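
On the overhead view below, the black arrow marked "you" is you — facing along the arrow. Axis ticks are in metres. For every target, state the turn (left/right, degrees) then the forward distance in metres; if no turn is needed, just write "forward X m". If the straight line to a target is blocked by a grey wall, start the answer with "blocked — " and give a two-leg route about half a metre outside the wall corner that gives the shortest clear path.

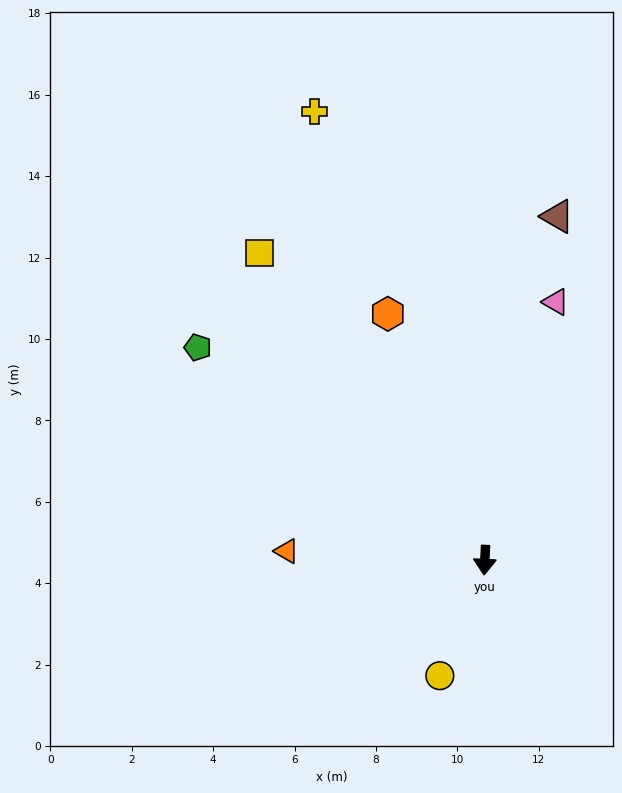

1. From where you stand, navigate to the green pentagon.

turn right 124°, forward 8.8 m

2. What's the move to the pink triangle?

turn left 167°, forward 6.6 m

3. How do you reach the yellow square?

turn right 141°, forward 9.4 m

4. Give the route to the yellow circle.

turn right 19°, forward 3.0 m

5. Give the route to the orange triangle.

turn right 90°, forward 4.9 m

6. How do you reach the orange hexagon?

turn right 156°, forward 6.5 m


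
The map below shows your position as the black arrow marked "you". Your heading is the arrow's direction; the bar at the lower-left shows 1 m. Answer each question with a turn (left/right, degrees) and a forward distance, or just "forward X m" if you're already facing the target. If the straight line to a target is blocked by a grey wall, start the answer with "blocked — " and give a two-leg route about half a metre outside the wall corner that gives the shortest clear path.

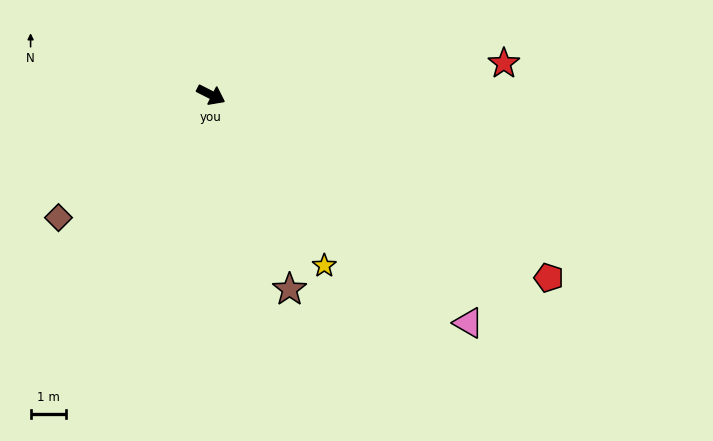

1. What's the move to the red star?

turn left 33°, forward 8.4 m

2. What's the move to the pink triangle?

turn right 15°, forward 9.8 m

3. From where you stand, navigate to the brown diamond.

turn right 114°, forward 5.6 m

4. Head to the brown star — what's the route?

turn right 41°, forward 6.0 m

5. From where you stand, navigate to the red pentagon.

forward 10.9 m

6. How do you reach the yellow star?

turn right 30°, forward 5.8 m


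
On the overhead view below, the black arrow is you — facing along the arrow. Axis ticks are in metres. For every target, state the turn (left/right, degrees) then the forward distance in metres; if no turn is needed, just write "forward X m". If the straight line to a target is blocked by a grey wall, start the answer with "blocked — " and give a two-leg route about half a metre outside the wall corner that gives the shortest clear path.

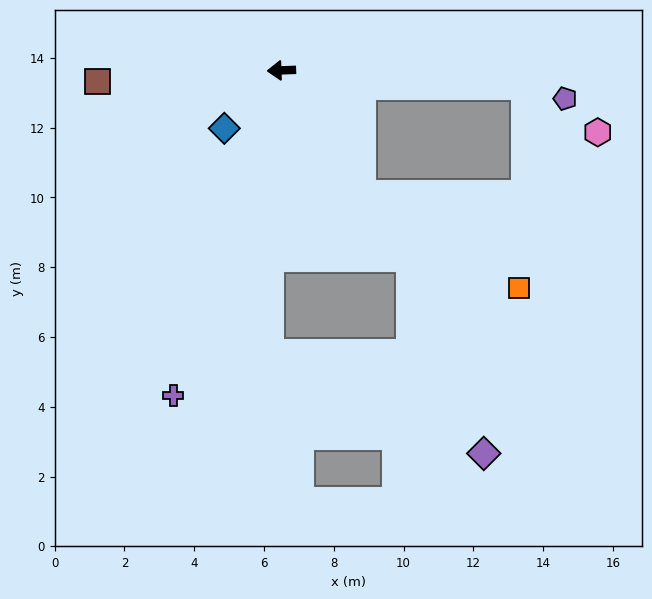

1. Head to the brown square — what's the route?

forward 5.3 m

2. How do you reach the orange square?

blocked — turn left 121°, forward 4.2 m, then turn left 26°, forward 5.3 m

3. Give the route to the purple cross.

turn left 69°, forward 9.8 m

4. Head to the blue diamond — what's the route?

turn left 43°, forward 2.3 m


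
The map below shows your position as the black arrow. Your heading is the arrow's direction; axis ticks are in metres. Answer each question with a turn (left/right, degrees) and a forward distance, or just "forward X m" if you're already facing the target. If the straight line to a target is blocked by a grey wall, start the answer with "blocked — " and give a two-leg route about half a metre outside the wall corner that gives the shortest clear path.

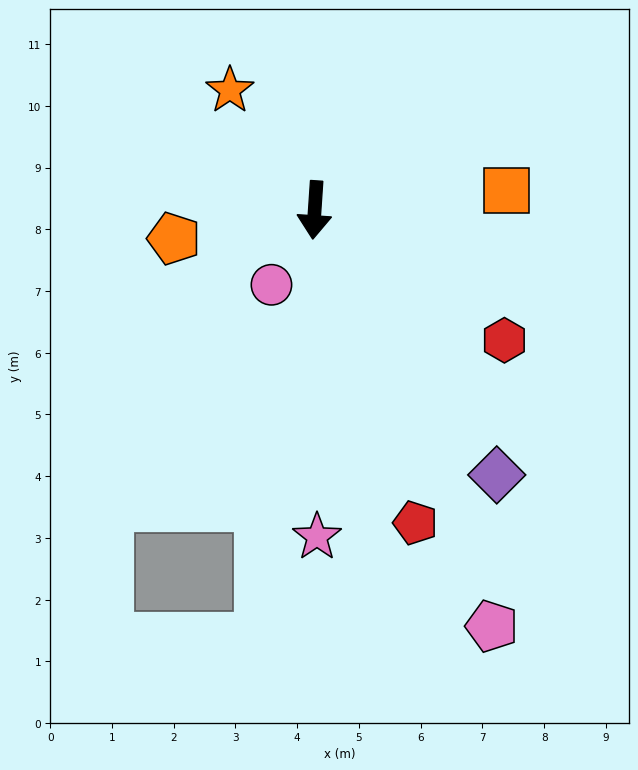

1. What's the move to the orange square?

turn left 100°, forward 3.1 m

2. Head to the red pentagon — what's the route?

turn left 22°, forward 5.3 m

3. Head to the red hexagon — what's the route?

turn left 59°, forward 3.7 m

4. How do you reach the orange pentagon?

turn right 75°, forward 2.3 m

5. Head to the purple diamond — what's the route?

turn left 38°, forward 5.2 m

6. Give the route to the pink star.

turn left 4°, forward 5.3 m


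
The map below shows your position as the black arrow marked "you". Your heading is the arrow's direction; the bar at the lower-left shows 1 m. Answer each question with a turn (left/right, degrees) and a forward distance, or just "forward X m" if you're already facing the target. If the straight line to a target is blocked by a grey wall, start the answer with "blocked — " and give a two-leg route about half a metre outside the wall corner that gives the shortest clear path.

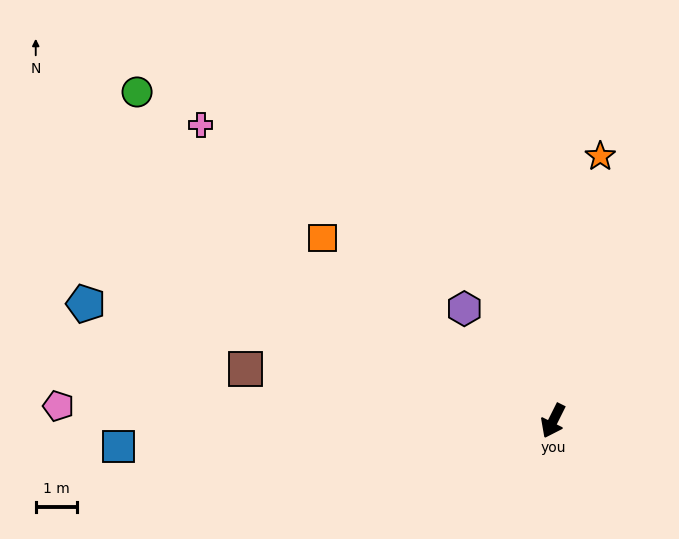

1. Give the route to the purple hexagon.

turn right 115°, forward 3.5 m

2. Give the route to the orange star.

turn right 164°, forward 6.6 m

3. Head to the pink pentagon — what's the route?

turn right 65°, forward 12.1 m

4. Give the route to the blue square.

turn right 60°, forward 10.6 m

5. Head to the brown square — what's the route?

turn right 73°, forward 7.6 m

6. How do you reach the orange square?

turn right 102°, forward 7.2 m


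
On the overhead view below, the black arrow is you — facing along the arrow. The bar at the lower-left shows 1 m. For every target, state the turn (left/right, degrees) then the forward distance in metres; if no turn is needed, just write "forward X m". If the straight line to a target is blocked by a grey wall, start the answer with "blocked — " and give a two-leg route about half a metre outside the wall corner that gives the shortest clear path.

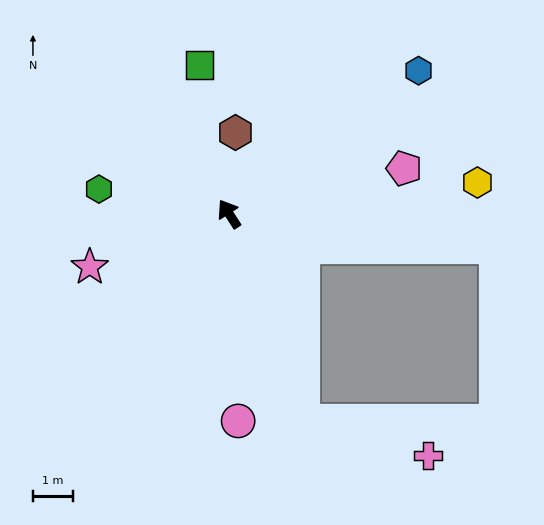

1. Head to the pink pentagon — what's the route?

turn right 108°, forward 4.5 m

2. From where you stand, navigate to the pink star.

turn left 78°, forward 3.7 m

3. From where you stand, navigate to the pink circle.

turn left 150°, forward 5.2 m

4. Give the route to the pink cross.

blocked — turn left 167°, forward 5.5 m, then turn left 55°, forward 3.2 m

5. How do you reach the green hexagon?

turn left 46°, forward 3.3 m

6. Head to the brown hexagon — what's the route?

turn right 37°, forward 2.0 m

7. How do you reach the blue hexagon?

turn right 86°, forward 5.9 m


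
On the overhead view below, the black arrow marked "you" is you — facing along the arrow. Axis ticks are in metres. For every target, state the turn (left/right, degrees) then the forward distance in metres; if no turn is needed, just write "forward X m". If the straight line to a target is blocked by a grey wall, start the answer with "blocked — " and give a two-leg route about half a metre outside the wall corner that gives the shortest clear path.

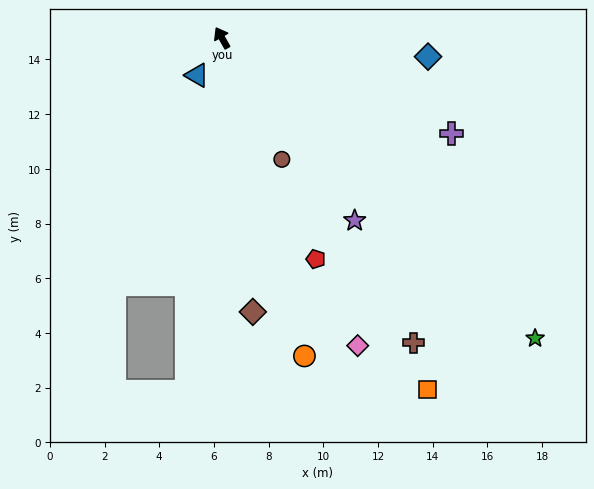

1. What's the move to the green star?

turn right 163°, forward 15.9 m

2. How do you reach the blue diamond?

turn right 125°, forward 7.6 m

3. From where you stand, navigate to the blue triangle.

turn left 117°, forward 1.6 m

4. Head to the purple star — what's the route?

turn right 174°, forward 8.3 m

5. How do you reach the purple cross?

turn right 142°, forward 9.1 m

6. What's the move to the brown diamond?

turn left 157°, forward 10.1 m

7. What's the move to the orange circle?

turn left 165°, forward 12.0 m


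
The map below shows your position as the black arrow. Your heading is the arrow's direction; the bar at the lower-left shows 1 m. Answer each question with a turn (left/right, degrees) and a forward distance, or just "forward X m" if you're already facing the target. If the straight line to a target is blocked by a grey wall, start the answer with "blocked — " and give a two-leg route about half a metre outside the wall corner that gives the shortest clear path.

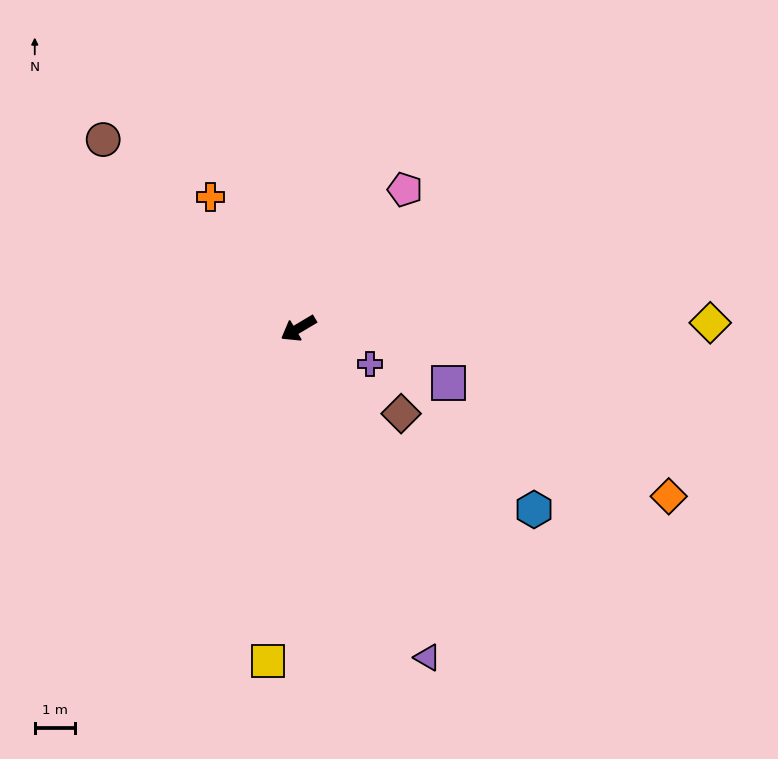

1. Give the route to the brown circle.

turn right 75°, forward 6.8 m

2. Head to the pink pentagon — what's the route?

turn right 158°, forward 4.4 m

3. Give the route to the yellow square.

turn left 54°, forward 8.4 m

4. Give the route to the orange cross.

turn right 87°, forward 4.0 m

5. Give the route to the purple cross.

turn left 123°, forward 2.0 m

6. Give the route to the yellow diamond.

turn left 150°, forward 10.3 m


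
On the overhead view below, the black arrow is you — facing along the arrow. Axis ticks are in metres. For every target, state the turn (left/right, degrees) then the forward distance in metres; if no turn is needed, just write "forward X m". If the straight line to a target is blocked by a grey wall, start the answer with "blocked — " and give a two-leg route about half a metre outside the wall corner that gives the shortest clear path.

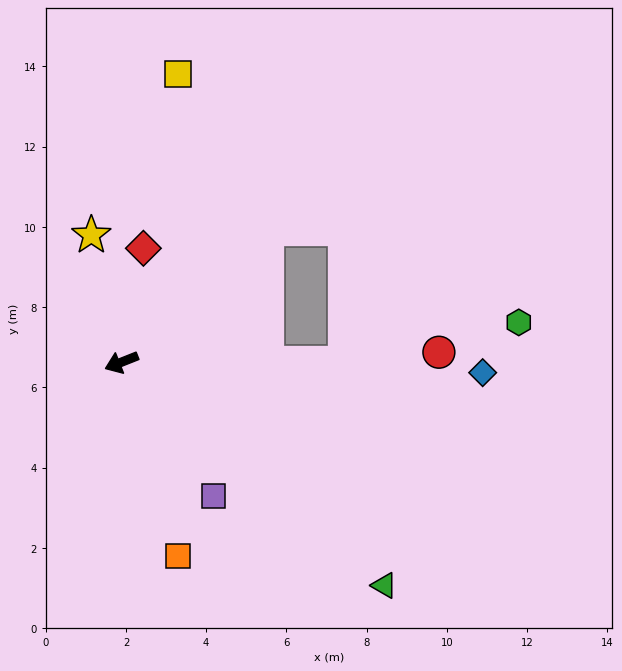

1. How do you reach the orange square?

turn left 85°, forward 5.0 m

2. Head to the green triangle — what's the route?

turn left 118°, forward 8.6 m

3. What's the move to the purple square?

turn left 103°, forward 4.0 m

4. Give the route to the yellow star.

turn right 98°, forward 3.3 m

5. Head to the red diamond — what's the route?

turn right 123°, forward 2.9 m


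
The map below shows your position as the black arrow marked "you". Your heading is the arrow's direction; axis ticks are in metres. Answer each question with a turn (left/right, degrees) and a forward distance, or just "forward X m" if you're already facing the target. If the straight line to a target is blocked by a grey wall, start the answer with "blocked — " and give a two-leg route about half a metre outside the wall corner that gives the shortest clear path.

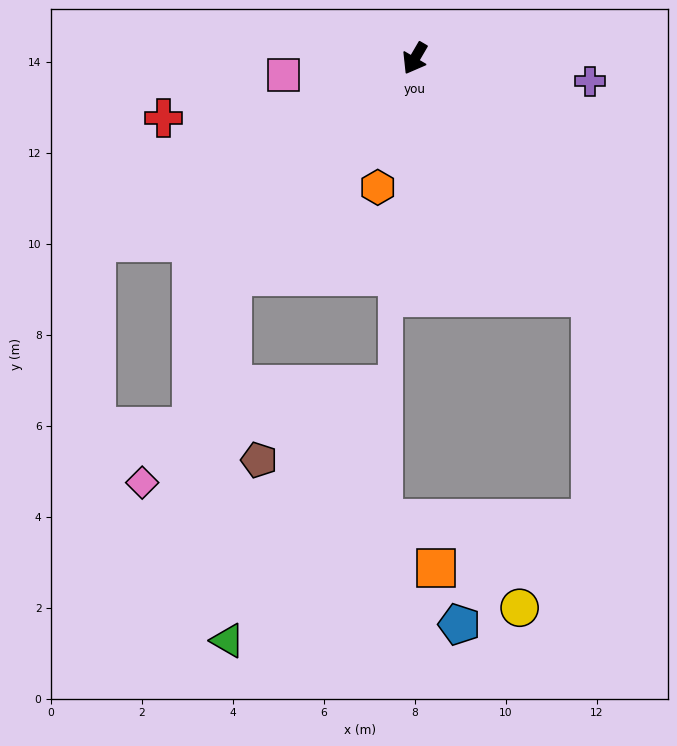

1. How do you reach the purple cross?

turn left 113°, forward 3.9 m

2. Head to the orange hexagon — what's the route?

turn left 14°, forward 3.0 m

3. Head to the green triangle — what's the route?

blocked — turn right 10°, forward 6.3 m, then turn left 40°, forward 8.0 m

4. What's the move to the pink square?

turn right 53°, forward 2.9 m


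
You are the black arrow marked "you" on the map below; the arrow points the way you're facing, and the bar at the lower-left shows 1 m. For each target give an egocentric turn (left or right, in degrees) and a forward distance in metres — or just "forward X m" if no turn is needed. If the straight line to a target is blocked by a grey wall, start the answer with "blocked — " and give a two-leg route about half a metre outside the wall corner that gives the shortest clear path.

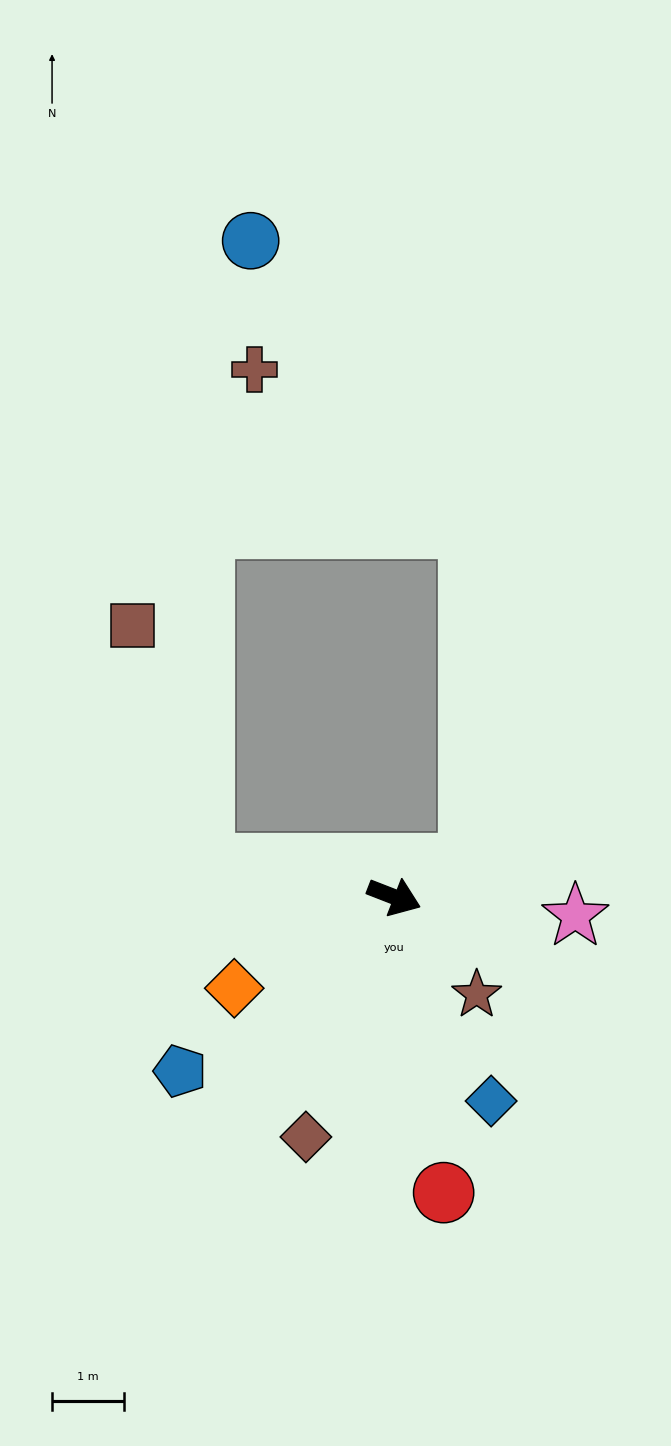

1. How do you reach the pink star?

turn left 15°, forward 2.5 m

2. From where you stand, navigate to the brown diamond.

turn right 89°, forward 3.6 m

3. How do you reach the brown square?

blocked — turn right 168°, forward 2.7 m, then turn right 64°, forward 3.5 m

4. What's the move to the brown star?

turn right 29°, forward 1.8 m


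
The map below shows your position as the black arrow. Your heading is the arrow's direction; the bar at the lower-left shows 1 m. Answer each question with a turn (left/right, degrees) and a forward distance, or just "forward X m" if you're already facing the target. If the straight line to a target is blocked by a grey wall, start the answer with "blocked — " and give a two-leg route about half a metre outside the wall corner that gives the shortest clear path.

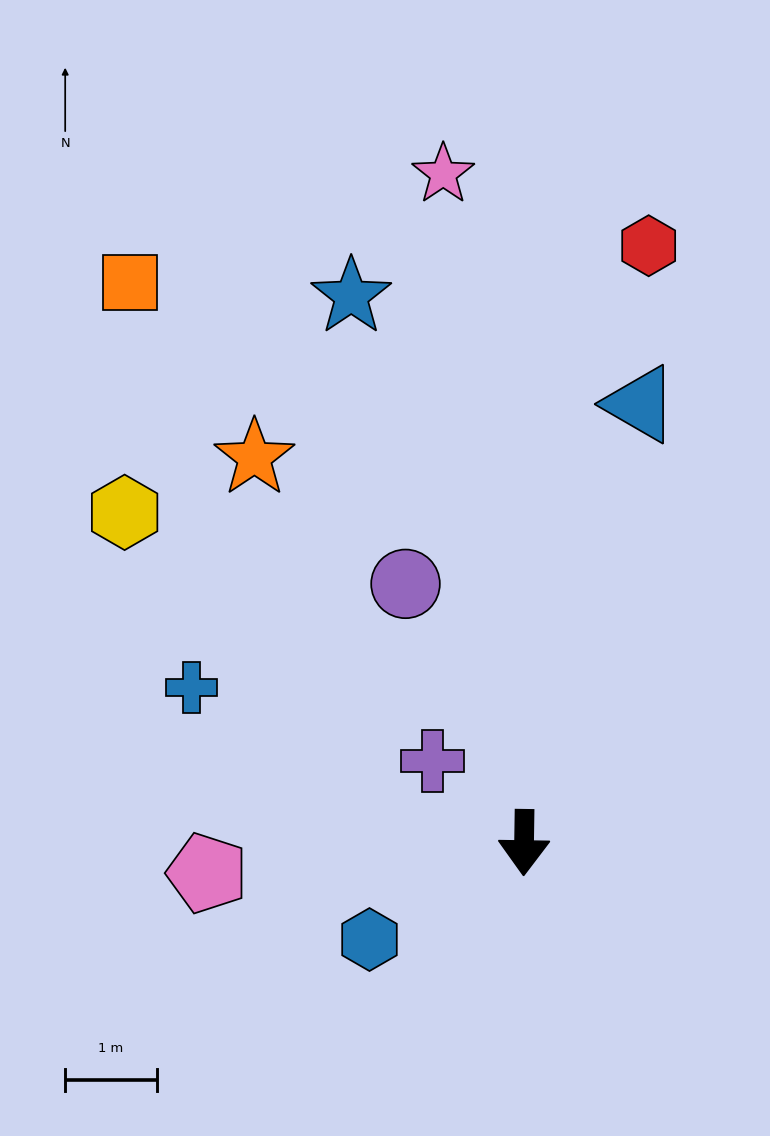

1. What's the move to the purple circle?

turn right 155°, forward 3.1 m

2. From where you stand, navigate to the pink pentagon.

turn right 84°, forward 3.5 m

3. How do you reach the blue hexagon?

turn right 57°, forward 2.0 m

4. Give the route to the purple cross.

turn right 131°, forward 1.3 m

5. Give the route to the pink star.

turn right 172°, forward 7.4 m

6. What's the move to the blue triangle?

turn left 166°, forward 5.0 m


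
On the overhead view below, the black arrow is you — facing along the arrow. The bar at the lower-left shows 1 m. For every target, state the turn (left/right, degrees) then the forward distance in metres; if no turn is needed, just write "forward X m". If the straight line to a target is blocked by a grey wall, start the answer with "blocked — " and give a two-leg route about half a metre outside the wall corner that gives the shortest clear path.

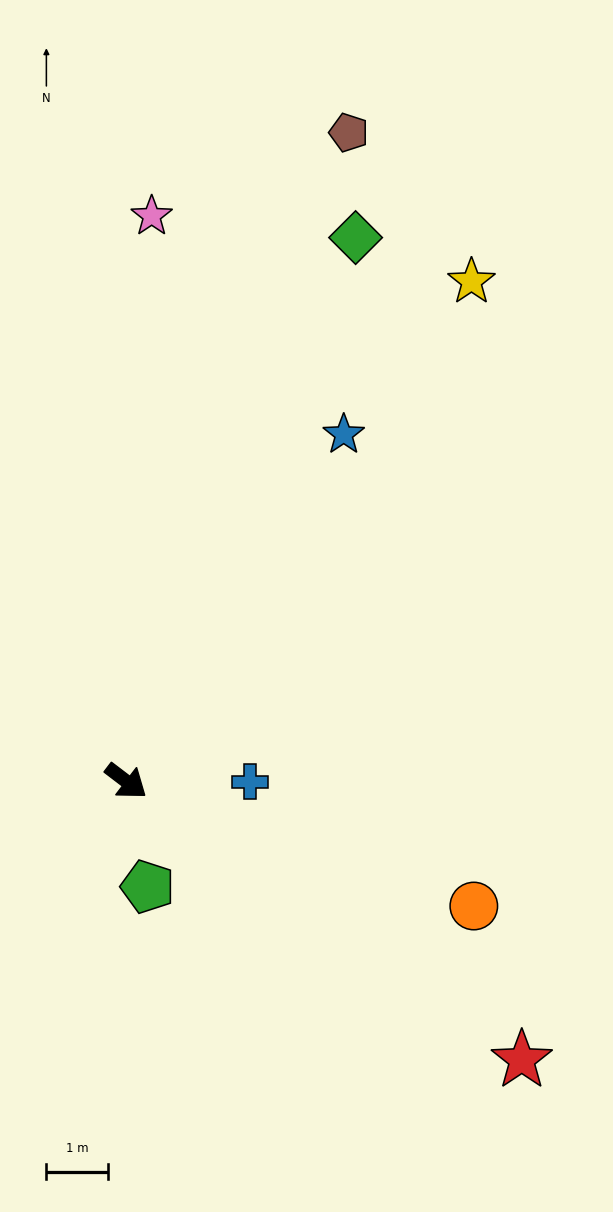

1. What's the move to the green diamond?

turn left 104°, forward 9.6 m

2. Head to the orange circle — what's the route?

turn left 18°, forward 6.0 m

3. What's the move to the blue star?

turn left 95°, forward 6.6 m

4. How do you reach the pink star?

turn left 125°, forward 9.2 m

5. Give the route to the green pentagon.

turn right 41°, forward 1.7 m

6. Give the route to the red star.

turn left 2°, forward 7.8 m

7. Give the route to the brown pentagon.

turn left 108°, forward 11.1 m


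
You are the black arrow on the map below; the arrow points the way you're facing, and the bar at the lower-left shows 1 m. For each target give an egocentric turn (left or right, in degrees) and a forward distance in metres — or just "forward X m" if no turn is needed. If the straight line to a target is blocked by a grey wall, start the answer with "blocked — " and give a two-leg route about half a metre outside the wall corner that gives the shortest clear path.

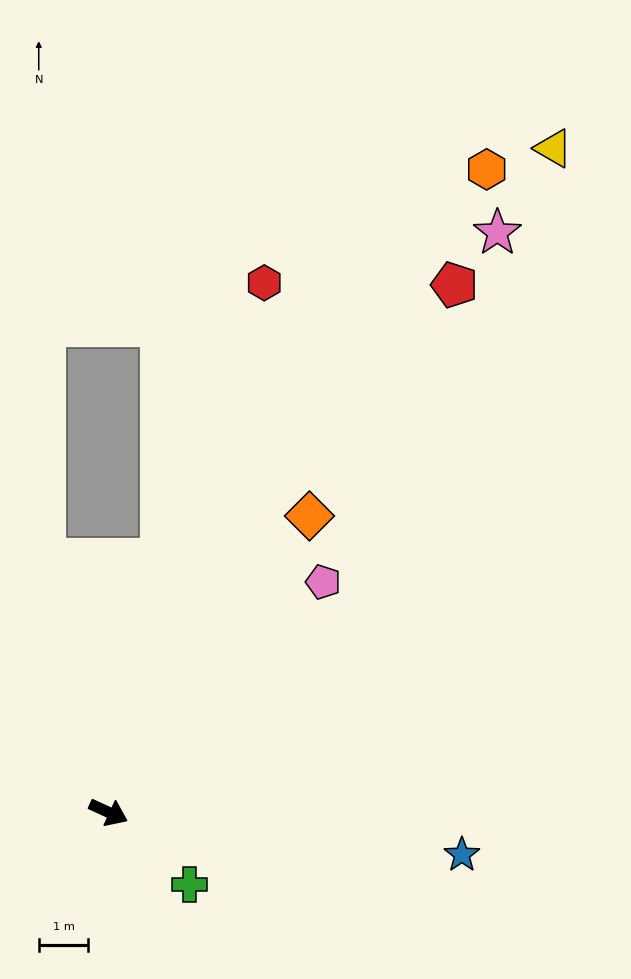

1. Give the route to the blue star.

turn left 18°, forward 7.2 m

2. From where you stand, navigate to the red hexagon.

turn left 98°, forward 11.2 m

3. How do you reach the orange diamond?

turn left 81°, forward 7.2 m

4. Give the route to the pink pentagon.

turn left 72°, forward 6.4 m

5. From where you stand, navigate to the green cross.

turn right 17°, forward 2.2 m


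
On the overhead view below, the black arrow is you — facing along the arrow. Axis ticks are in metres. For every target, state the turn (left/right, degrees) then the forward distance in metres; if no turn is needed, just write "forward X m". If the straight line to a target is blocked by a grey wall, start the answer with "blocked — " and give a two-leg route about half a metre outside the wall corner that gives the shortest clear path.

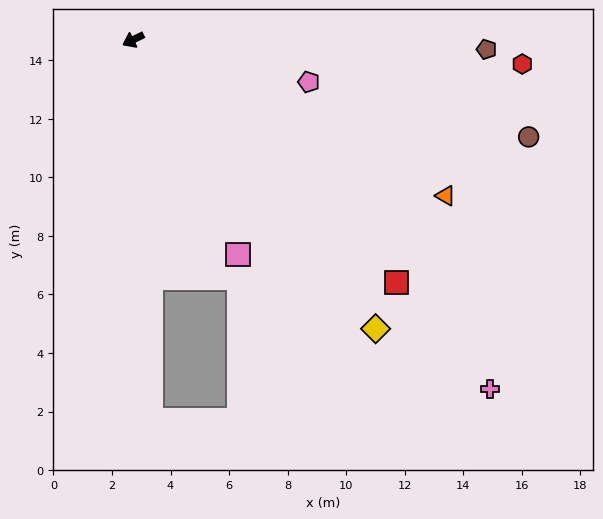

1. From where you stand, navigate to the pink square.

turn left 90°, forward 8.2 m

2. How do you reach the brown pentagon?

turn left 152°, forward 12.1 m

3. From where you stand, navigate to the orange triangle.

turn left 127°, forward 11.9 m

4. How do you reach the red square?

turn left 111°, forward 12.2 m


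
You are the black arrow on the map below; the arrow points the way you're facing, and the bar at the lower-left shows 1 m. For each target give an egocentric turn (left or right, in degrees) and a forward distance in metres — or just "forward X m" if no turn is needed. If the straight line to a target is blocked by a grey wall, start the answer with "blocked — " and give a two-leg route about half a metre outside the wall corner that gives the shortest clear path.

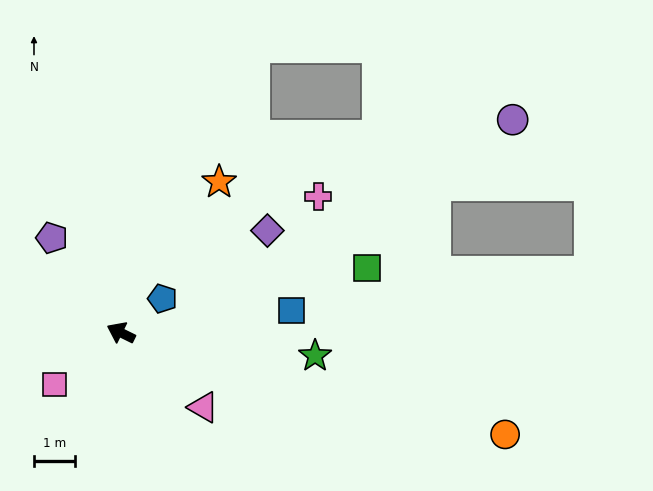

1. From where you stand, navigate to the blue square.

turn right 146°, forward 4.2 m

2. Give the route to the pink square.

turn left 64°, forward 2.1 m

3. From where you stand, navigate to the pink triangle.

turn left 164°, forward 2.7 m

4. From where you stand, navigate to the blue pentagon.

turn right 114°, forward 1.3 m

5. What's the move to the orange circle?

turn right 169°, forward 9.8 m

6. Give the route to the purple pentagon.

turn right 28°, forward 2.9 m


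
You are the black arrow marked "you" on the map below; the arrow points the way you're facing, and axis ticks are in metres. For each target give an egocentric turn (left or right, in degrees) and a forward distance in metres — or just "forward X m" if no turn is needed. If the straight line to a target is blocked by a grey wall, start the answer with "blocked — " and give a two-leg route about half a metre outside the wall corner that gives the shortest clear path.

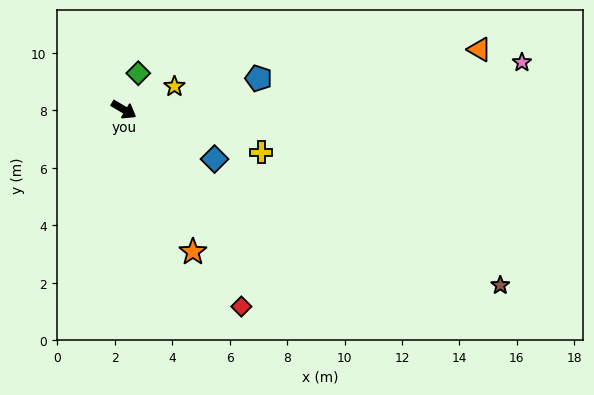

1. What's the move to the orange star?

turn right 33°, forward 5.5 m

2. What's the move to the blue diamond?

turn left 2°, forward 3.6 m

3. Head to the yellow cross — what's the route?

turn left 13°, forward 5.0 m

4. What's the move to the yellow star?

turn left 55°, forward 1.9 m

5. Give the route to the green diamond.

turn left 99°, forward 1.4 m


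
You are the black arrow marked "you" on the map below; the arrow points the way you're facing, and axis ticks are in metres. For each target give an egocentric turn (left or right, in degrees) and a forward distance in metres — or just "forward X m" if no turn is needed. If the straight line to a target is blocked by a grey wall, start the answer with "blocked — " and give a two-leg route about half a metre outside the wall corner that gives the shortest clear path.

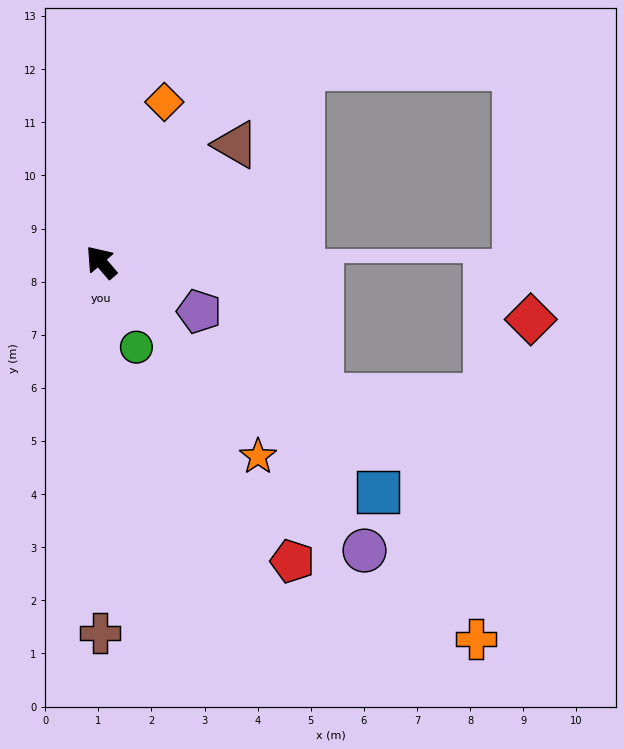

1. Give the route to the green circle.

turn left 162°, forward 1.7 m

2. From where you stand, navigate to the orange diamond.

turn right 62°, forward 3.2 m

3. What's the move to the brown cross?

turn left 139°, forward 7.0 m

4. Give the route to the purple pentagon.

turn right 157°, forward 2.1 m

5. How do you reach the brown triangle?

turn right 90°, forward 3.4 m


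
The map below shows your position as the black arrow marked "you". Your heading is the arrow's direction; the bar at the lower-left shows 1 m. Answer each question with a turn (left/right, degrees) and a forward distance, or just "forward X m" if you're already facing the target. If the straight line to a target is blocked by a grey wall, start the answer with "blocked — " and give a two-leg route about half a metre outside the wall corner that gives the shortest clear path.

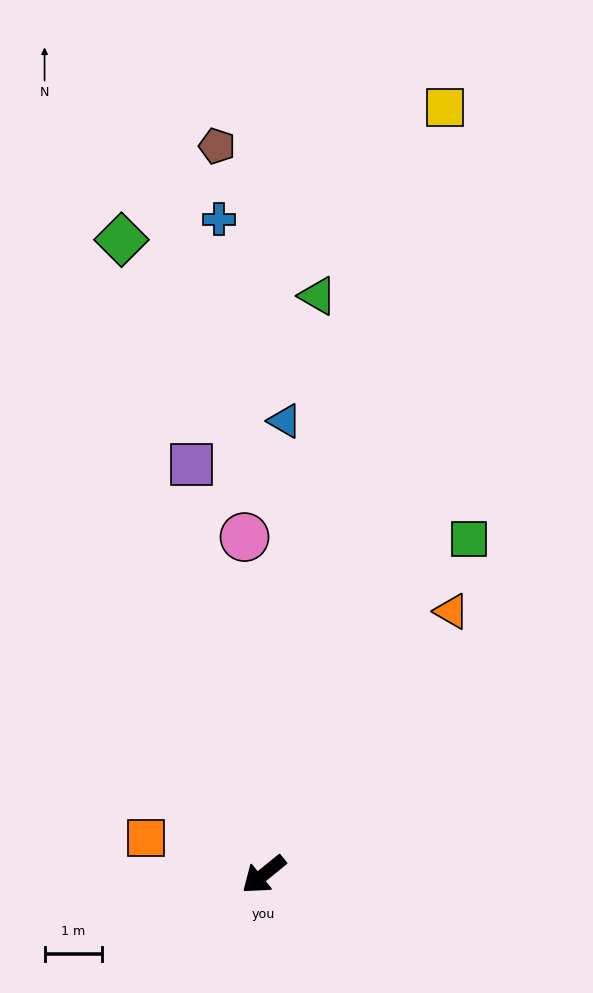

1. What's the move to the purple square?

turn right 119°, forward 7.3 m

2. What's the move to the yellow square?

turn right 142°, forward 13.7 m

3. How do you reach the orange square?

turn right 56°, forward 2.2 m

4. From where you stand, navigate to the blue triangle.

turn right 132°, forward 7.9 m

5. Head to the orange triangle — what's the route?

turn right 165°, forward 5.6 m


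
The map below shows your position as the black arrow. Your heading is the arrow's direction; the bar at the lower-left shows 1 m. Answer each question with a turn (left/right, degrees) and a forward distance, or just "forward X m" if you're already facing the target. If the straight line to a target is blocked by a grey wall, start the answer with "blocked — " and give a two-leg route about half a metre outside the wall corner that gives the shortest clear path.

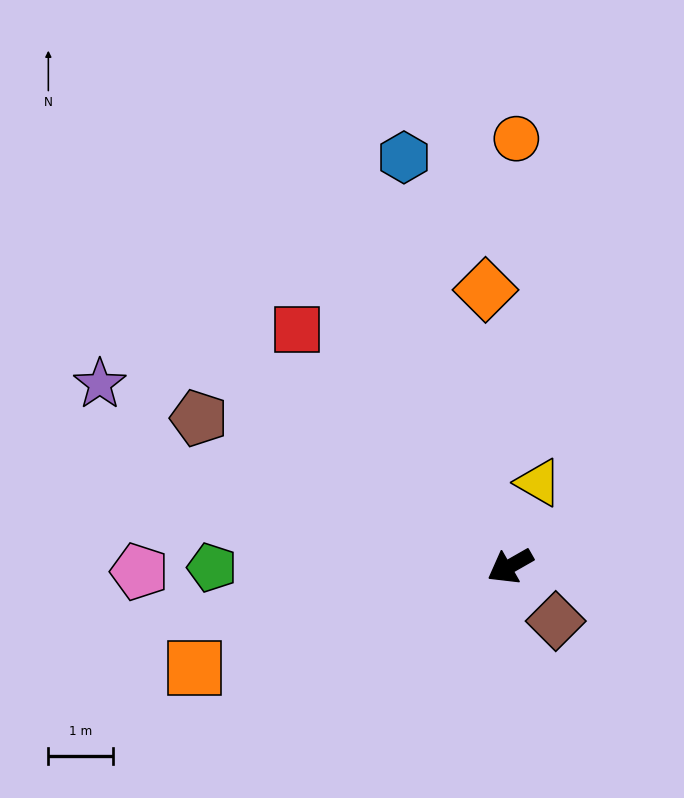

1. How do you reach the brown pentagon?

turn right 55°, forward 5.3 m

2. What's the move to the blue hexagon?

turn right 105°, forward 6.5 m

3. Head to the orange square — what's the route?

turn right 12°, forward 5.1 m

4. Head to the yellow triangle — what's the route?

turn right 138°, forward 1.4 m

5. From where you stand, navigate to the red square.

turn right 78°, forward 4.9 m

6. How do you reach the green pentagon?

turn right 29°, forward 4.6 m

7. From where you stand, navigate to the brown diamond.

turn left 100°, forward 1.1 m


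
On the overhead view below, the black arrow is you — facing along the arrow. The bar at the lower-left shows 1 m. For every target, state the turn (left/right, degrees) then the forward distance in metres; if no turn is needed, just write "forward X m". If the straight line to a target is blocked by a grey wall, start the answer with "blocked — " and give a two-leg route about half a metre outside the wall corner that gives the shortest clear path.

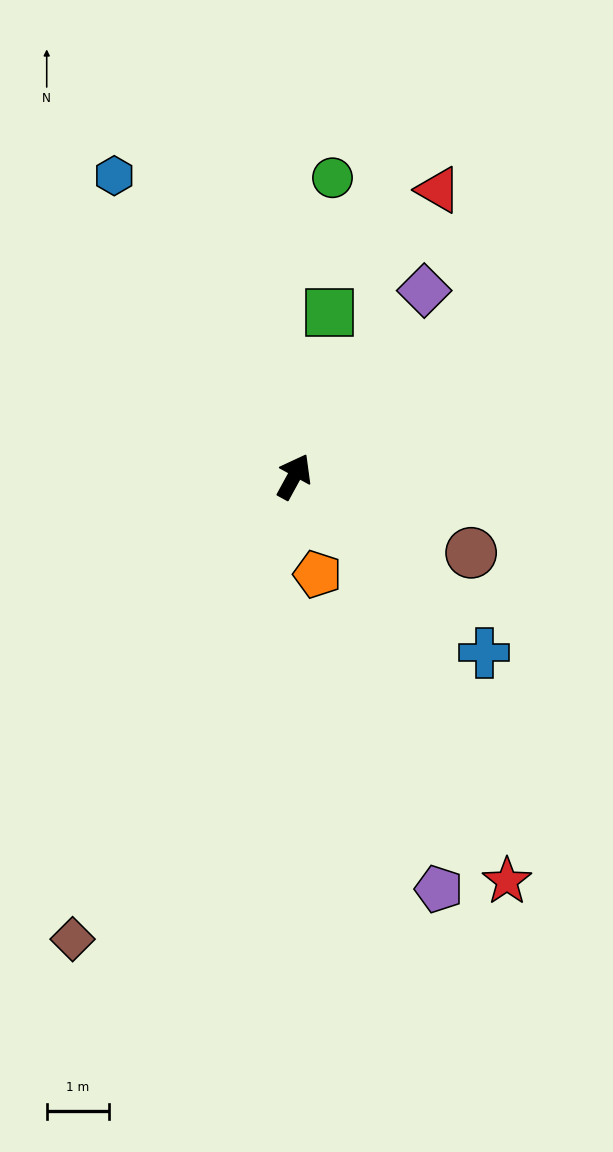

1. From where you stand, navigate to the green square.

turn left 16°, forward 2.7 m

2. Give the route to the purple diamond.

turn right 6°, forward 3.7 m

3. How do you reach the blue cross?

turn right 104°, forward 4.2 m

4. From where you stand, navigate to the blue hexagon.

turn left 60°, forward 5.7 m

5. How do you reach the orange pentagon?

turn right 138°, forward 1.6 m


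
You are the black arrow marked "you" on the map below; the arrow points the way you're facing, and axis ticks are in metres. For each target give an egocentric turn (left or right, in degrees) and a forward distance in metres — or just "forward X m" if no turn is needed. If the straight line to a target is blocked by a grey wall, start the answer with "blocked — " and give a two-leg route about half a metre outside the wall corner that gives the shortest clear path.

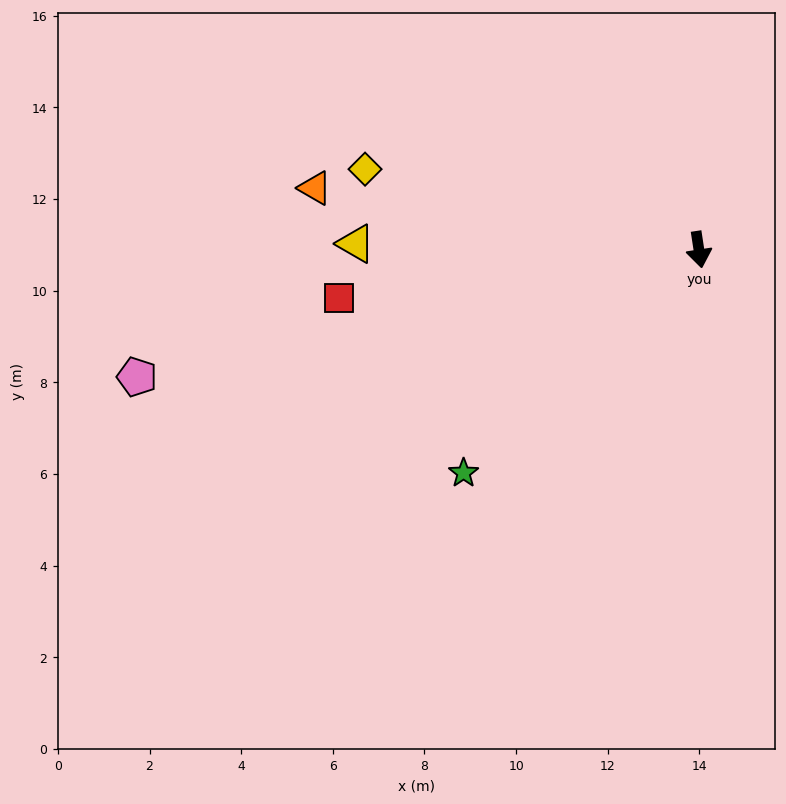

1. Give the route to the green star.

turn right 55°, forward 7.1 m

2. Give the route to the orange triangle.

turn right 108°, forward 8.5 m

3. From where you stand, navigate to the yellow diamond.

turn right 112°, forward 7.5 m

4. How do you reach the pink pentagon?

turn right 86°, forward 12.6 m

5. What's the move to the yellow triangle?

turn right 100°, forward 7.5 m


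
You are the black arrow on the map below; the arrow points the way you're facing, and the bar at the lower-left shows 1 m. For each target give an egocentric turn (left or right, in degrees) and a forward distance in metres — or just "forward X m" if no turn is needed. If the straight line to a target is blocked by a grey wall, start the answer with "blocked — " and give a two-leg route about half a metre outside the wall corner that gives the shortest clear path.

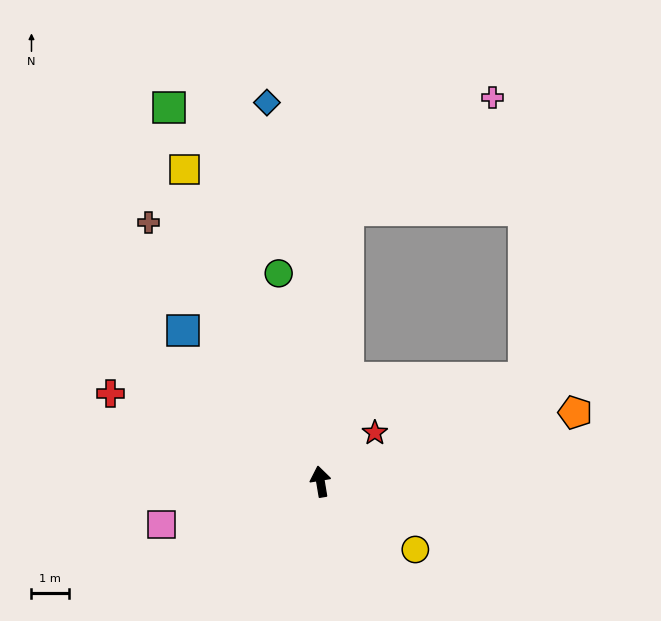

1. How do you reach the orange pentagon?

turn right 84°, forward 7.1 m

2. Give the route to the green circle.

forward 5.7 m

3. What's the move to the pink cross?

blocked — turn right 15°, forward 7.3 m, then turn right 47°, forward 4.9 m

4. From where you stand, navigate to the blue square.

turn left 33°, forward 5.5 m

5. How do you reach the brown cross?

turn left 24°, forward 8.3 m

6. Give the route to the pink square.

turn left 96°, forward 4.4 m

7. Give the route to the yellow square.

turn left 14°, forward 9.1 m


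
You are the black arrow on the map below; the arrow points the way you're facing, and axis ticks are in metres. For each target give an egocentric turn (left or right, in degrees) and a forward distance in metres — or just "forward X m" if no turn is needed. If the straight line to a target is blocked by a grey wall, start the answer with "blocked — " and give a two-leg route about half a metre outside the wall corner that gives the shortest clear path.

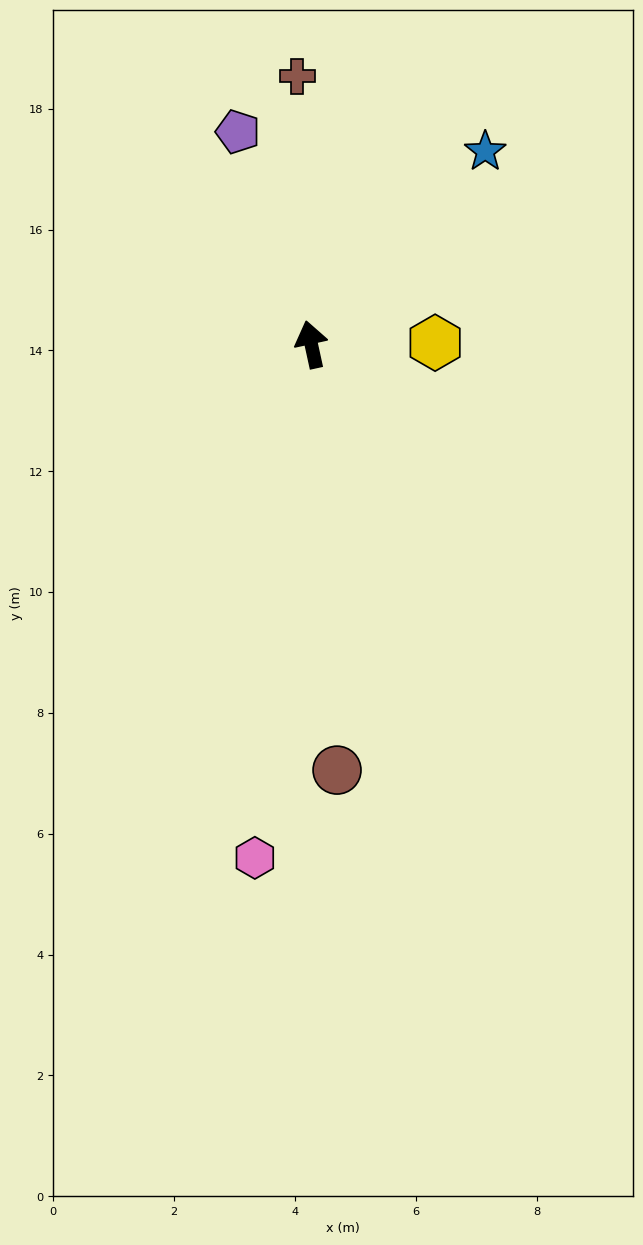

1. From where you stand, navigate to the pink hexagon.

turn left 161°, forward 8.6 m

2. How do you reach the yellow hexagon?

turn right 102°, forward 2.1 m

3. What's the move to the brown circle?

turn left 171°, forward 7.1 m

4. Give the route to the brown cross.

turn right 9°, forward 4.4 m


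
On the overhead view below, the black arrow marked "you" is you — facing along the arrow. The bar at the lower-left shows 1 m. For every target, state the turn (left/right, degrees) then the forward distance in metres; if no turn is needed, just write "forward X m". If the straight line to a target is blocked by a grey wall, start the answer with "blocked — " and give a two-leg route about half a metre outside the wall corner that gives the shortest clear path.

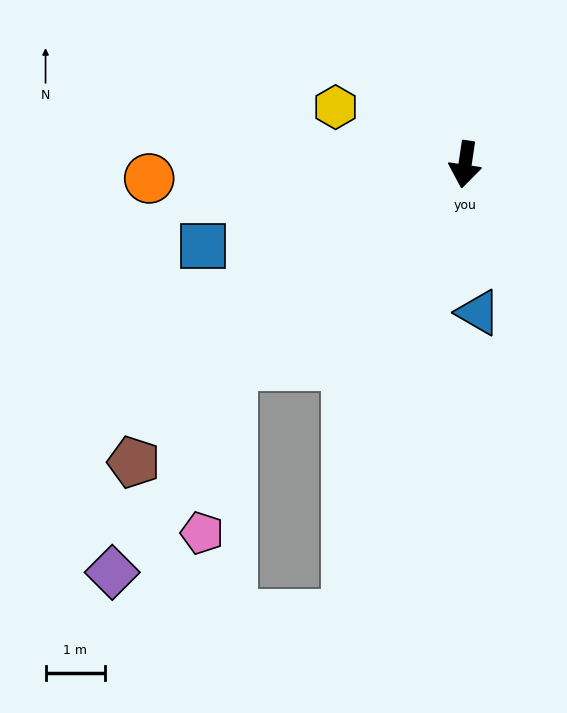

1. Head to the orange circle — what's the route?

turn right 79°, forward 5.3 m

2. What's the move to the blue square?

turn right 64°, forward 4.6 m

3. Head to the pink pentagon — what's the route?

blocked — turn right 41°, forward 5.2 m, then turn left 39°, forward 2.9 m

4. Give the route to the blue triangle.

turn left 14°, forward 2.5 m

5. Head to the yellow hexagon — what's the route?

turn right 105°, forward 2.4 m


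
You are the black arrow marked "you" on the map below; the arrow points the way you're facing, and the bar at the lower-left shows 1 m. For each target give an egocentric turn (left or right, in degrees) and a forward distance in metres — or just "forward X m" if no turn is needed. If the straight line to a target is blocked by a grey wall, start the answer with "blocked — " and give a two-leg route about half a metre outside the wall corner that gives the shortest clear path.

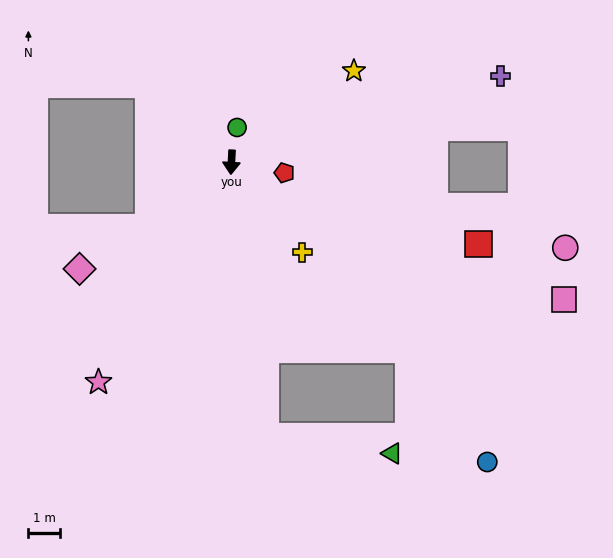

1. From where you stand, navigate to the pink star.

turn right 28°, forward 8.2 m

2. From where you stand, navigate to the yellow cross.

turn left 41°, forward 3.6 m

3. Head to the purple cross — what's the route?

turn left 111°, forward 9.0 m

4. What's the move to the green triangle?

blocked — turn left 10°, forward 8.8 m, then turn left 75°, forward 4.1 m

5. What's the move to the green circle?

turn left 174°, forward 1.1 m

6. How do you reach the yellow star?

turn left 130°, forward 4.9 m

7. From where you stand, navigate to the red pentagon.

turn left 82°, forward 1.7 m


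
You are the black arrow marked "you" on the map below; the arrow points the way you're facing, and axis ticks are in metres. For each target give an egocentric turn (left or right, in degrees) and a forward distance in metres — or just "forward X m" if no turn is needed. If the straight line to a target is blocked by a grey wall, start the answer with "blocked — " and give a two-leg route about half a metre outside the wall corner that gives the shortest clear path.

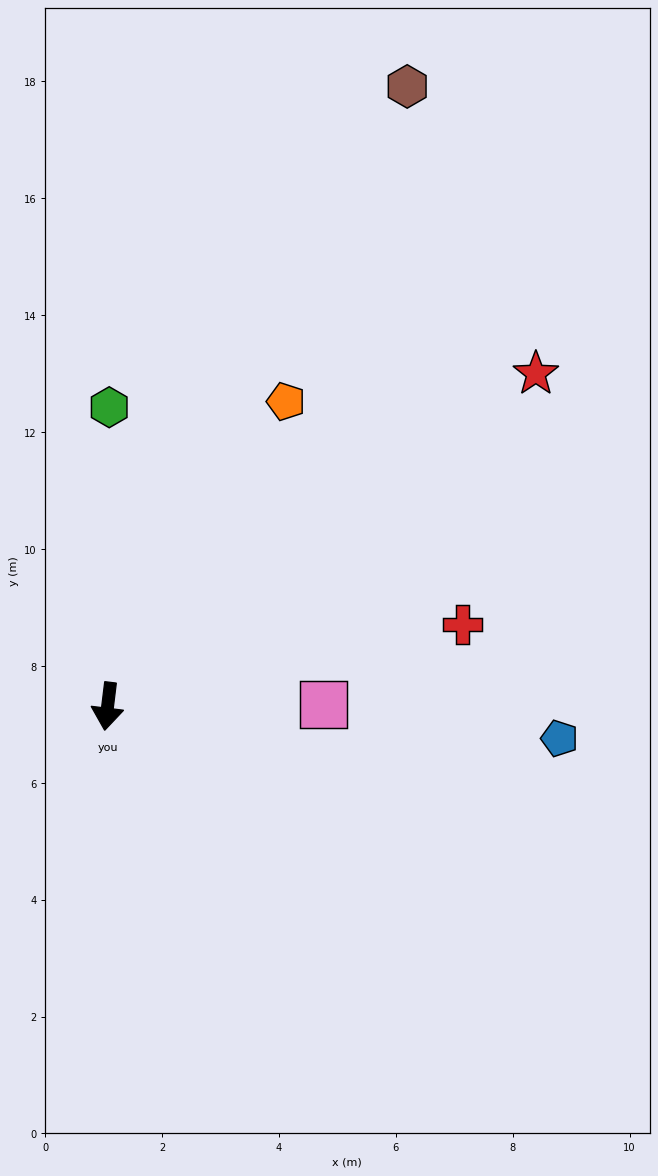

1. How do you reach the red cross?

turn left 110°, forward 6.2 m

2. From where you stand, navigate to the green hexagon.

turn right 173°, forward 5.1 m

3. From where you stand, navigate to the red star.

turn left 135°, forward 9.3 m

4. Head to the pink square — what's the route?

turn left 97°, forward 3.7 m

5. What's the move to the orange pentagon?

turn left 157°, forward 6.0 m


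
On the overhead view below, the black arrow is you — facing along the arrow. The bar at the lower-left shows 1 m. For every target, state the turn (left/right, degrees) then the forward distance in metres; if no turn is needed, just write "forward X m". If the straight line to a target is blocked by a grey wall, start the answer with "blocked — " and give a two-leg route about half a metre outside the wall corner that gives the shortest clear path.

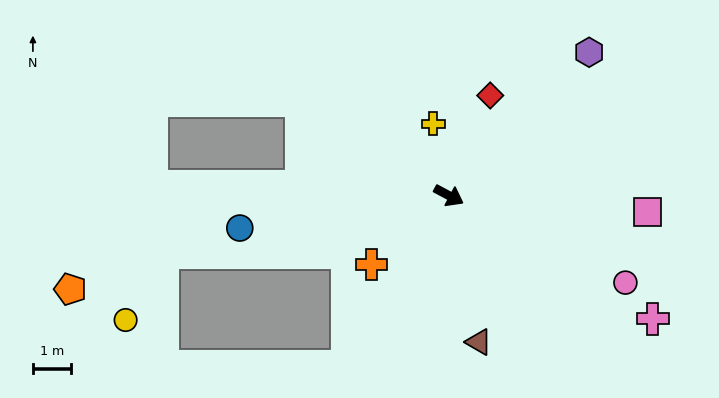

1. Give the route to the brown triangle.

turn right 50°, forward 3.9 m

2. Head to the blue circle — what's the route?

turn right 143°, forward 5.6 m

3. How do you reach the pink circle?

forward 5.2 m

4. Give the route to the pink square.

turn left 23°, forward 5.3 m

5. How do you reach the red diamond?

turn left 96°, forward 2.9 m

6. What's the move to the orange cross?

turn right 110°, forward 2.7 m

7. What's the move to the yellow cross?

turn left 130°, forward 1.9 m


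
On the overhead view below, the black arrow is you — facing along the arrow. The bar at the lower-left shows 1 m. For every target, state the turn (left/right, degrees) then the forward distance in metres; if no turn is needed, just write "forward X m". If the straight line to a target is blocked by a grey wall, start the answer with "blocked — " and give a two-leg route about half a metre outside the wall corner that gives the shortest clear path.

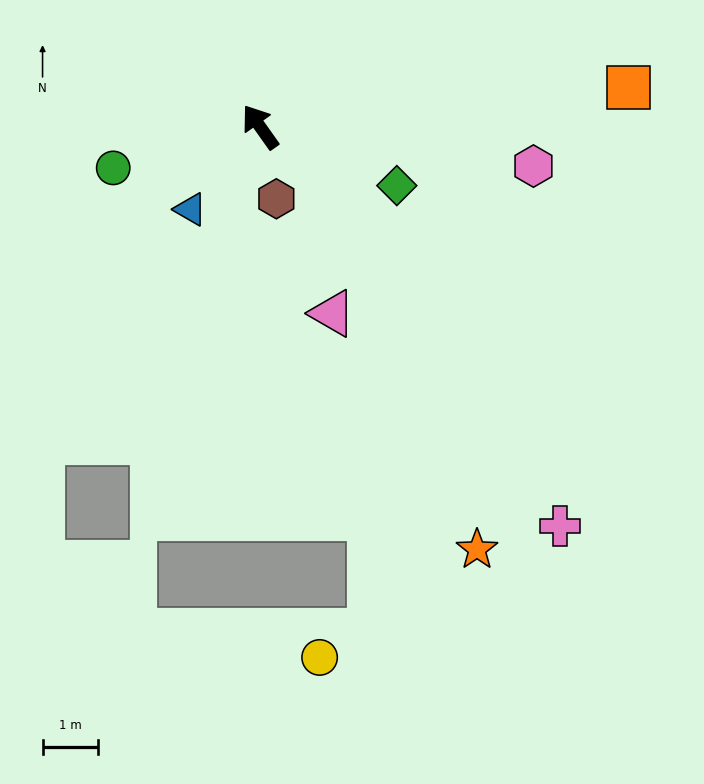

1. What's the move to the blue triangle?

turn left 104°, forward 2.0 m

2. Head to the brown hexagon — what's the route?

turn left 157°, forward 1.3 m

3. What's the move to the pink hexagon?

turn right 133°, forward 5.0 m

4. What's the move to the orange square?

turn right 119°, forward 6.7 m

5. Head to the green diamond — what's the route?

turn right 149°, forward 2.7 m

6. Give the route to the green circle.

turn left 70°, forward 2.8 m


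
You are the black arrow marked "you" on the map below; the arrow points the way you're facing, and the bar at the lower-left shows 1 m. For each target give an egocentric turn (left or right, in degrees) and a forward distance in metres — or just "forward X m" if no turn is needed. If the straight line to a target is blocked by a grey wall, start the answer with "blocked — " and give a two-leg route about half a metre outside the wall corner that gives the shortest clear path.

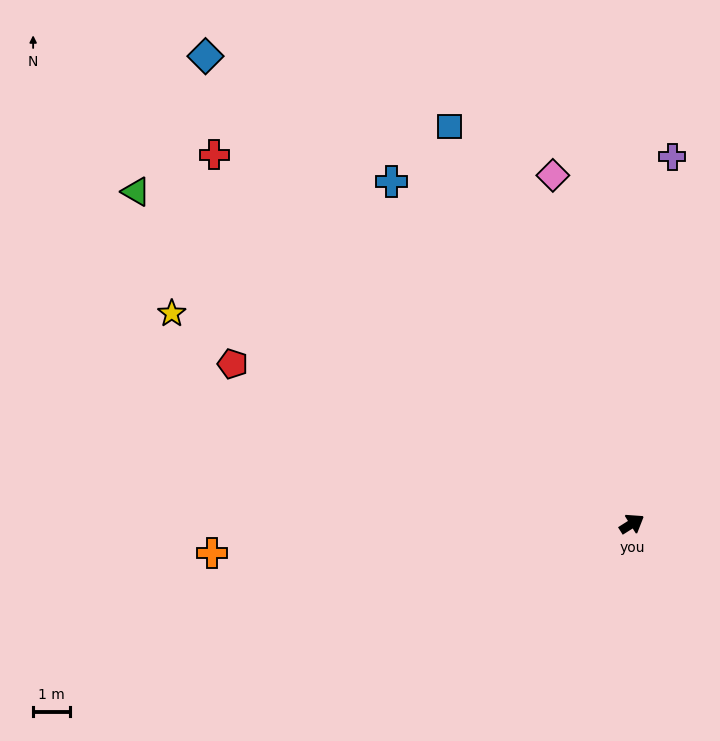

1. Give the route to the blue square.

turn left 82°, forward 11.9 m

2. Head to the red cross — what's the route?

turn left 106°, forward 15.2 m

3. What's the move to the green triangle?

turn left 114°, forward 16.3 m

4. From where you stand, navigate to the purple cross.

turn left 51°, forward 10.1 m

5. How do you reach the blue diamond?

turn left 100°, forward 17.3 m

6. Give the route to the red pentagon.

turn left 126°, forward 11.7 m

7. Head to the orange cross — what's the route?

turn left 152°, forward 11.5 m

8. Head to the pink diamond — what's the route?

turn left 71°, forward 9.7 m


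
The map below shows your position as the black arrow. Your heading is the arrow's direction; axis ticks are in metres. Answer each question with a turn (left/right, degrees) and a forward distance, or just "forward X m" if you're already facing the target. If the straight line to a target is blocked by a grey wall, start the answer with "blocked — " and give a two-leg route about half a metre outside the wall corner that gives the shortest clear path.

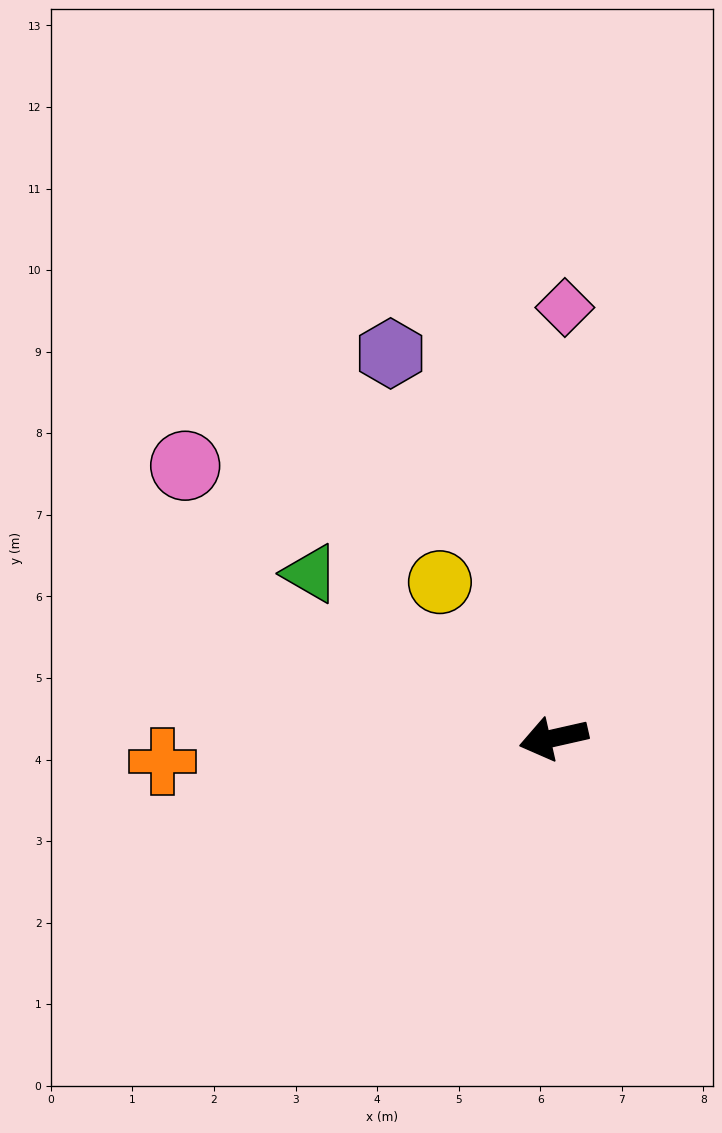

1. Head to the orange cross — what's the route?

turn right 9°, forward 4.8 m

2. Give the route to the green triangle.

turn right 47°, forward 3.6 m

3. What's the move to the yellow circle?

turn right 67°, forward 2.4 m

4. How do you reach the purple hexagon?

turn right 80°, forward 5.1 m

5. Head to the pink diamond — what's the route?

turn right 104°, forward 5.3 m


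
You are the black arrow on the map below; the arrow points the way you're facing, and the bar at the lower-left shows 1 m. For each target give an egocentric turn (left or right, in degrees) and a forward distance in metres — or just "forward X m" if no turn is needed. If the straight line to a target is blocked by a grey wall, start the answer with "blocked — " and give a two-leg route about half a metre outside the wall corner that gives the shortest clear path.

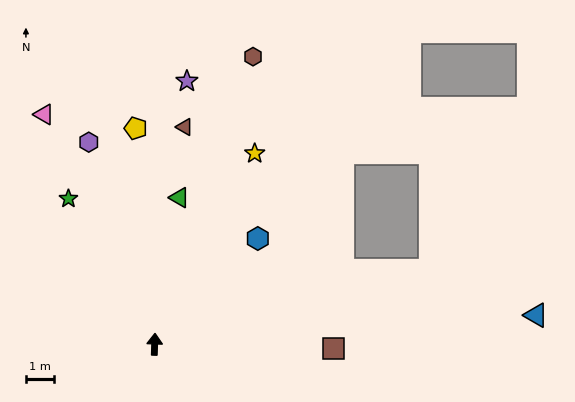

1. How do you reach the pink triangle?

turn left 28°, forward 9.1 m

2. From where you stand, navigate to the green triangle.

turn right 8°, forward 5.3 m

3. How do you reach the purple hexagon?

turn left 20°, forward 7.6 m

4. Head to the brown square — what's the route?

turn right 89°, forward 6.4 m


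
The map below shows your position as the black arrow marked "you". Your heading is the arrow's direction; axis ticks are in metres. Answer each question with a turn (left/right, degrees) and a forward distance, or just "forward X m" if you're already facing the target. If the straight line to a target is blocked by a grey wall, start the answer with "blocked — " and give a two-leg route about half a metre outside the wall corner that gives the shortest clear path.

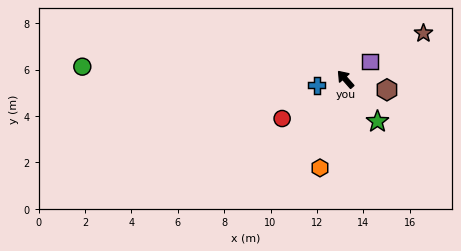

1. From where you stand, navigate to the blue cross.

turn left 60°, forward 1.3 m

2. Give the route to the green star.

turn left 176°, forward 2.3 m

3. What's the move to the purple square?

turn right 96°, forward 1.3 m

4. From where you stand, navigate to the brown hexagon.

turn right 146°, forward 1.8 m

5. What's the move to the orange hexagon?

turn left 123°, forward 4.0 m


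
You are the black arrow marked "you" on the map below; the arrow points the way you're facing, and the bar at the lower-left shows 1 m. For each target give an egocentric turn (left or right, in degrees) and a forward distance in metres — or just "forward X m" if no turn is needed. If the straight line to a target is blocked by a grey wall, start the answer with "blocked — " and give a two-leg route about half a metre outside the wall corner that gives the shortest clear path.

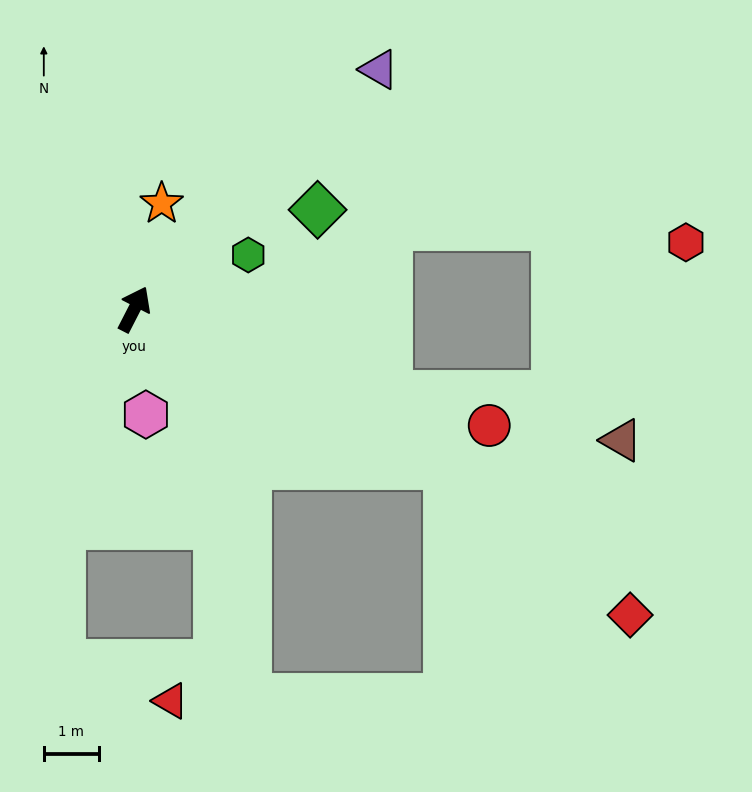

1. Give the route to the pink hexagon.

turn right 147°, forward 1.9 m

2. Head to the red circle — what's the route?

turn right 81°, forward 6.8 m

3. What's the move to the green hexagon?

turn right 37°, forward 2.3 m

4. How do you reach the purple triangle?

turn right 18°, forward 6.2 m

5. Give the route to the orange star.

turn left 13°, forward 2.0 m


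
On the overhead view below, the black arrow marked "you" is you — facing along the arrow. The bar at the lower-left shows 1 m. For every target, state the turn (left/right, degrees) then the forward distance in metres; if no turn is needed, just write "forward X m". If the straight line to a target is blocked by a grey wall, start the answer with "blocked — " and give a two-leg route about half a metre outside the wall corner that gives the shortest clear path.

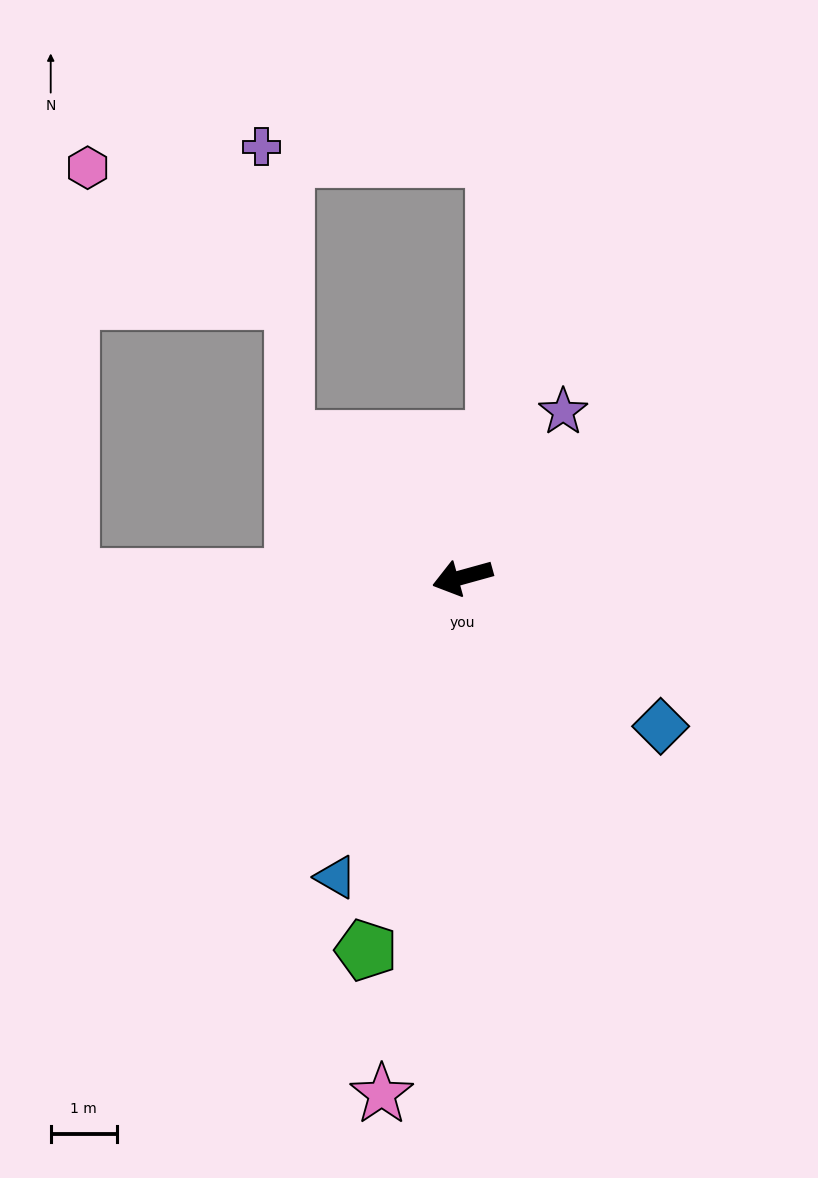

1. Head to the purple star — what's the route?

turn right 137°, forward 2.9 m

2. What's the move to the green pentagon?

turn left 60°, forward 5.8 m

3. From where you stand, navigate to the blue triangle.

turn left 52°, forward 4.9 m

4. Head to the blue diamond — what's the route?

turn left 128°, forward 3.8 m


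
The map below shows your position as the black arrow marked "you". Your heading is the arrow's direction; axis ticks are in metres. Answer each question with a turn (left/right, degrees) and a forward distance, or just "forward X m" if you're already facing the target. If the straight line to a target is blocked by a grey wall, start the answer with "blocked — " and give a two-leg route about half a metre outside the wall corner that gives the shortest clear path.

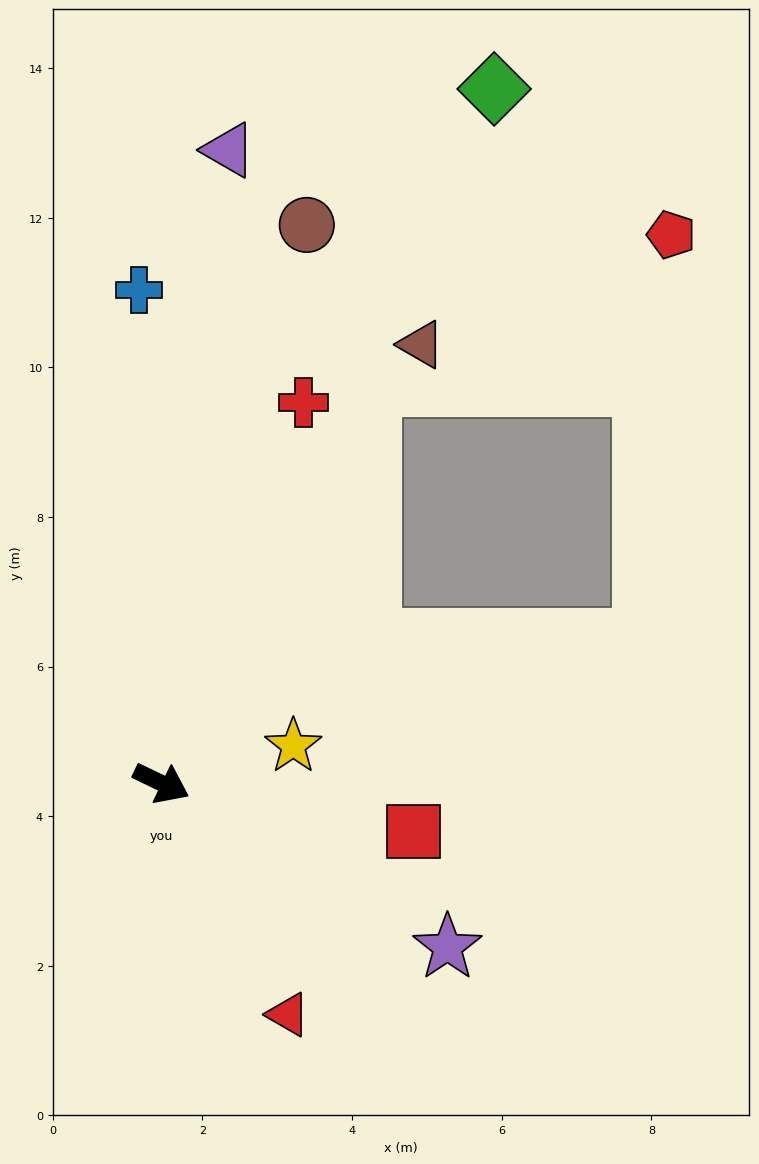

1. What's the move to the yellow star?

turn left 41°, forward 1.8 m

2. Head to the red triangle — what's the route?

turn right 36°, forward 3.5 m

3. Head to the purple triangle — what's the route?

turn left 110°, forward 8.5 m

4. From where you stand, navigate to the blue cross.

turn left 118°, forward 6.6 m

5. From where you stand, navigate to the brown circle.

turn left 101°, forward 7.7 m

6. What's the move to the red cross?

turn left 95°, forward 5.4 m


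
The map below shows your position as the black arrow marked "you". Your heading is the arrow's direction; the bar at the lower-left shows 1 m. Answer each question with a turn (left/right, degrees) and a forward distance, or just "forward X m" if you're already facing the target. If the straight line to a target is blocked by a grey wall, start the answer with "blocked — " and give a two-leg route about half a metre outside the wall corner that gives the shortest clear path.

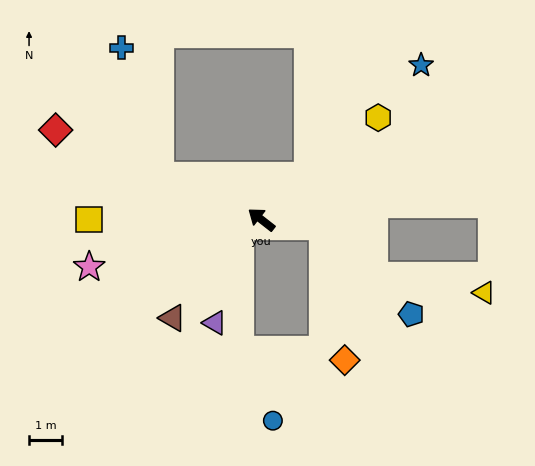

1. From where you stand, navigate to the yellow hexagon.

turn right 101°, forward 4.6 m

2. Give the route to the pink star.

turn left 53°, forward 5.3 m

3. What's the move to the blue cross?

blocked — turn left 15°, forward 3.3 m, then turn right 50°, forward 4.0 m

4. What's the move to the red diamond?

turn left 14°, forward 6.7 m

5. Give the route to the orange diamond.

blocked — turn right 148°, forward 1.9 m, then turn right 75°, forward 4.1 m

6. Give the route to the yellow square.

turn left 38°, forward 5.2 m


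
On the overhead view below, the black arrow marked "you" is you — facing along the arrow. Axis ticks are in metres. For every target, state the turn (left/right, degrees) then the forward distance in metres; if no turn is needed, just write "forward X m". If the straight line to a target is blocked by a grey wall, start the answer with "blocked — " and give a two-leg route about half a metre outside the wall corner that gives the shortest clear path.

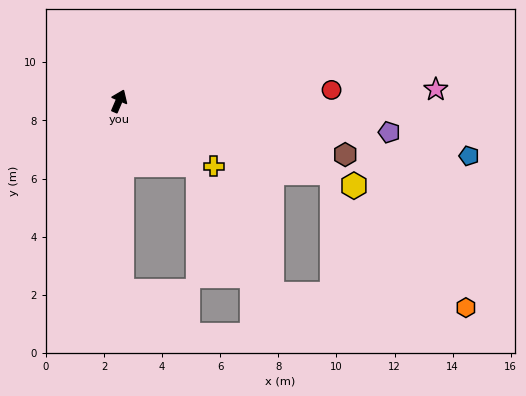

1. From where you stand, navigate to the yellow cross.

turn right 101°, forward 4.0 m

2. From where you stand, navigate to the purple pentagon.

turn right 73°, forward 9.4 m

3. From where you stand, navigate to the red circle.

turn right 64°, forward 7.3 m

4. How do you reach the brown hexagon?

turn right 80°, forward 8.0 m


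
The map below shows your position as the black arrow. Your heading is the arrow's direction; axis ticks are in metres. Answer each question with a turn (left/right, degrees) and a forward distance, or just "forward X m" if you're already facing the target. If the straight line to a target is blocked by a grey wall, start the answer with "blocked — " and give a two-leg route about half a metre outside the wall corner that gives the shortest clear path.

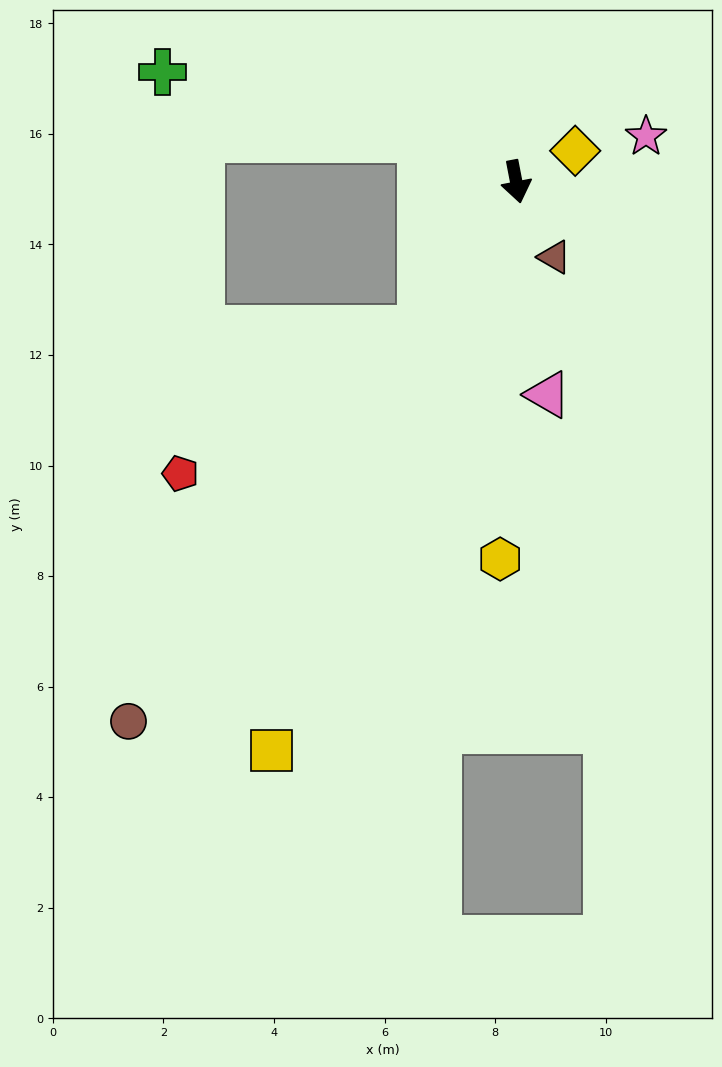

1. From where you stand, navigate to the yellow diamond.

turn left 107°, forward 1.2 m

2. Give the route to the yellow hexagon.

turn right 13°, forward 6.8 m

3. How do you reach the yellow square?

turn right 34°, forward 11.2 m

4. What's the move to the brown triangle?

turn left 16°, forward 1.5 m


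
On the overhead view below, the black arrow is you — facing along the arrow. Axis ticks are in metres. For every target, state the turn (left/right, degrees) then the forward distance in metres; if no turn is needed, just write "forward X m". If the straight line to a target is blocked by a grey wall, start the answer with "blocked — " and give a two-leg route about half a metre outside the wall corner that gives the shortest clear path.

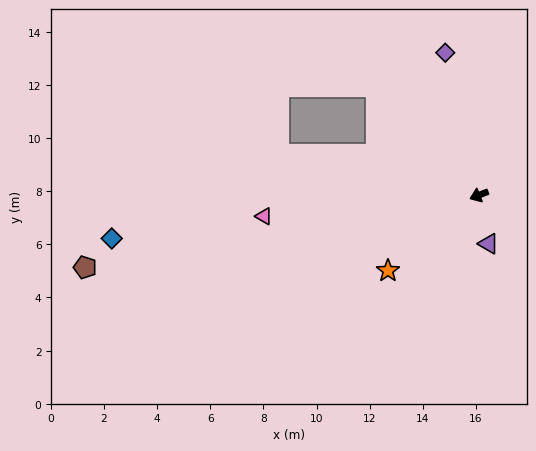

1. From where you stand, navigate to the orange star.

turn left 18°, forward 4.5 m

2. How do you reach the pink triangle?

turn right 16°, forward 8.1 m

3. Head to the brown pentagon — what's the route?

turn right 11°, forward 15.1 m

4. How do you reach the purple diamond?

turn right 98°, forward 5.5 m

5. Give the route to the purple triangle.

turn left 80°, forward 1.9 m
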